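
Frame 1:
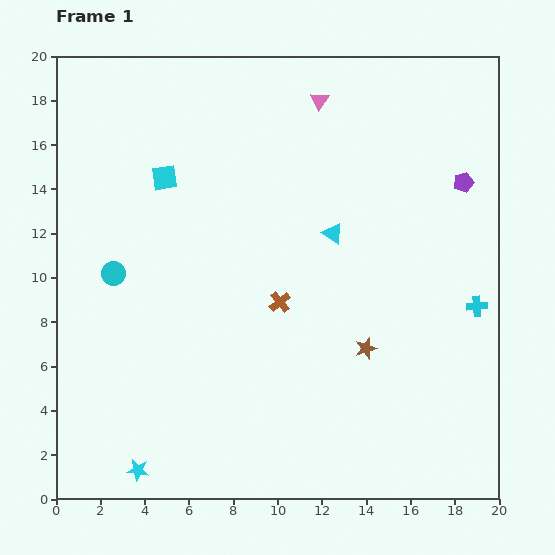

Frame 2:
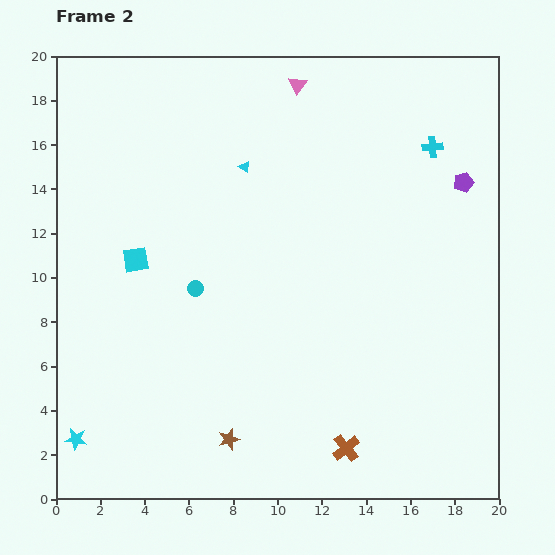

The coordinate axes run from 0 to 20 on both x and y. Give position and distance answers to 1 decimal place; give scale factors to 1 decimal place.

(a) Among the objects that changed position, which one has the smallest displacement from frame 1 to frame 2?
the pink triangle

(moved 1.2)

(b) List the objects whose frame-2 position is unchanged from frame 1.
the purple pentagon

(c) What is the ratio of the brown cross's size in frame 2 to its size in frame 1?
1.3×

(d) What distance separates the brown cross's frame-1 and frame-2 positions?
7.2

The brown cross moved from (10.1, 8.9) to (13.1, 2.3), a distance of √(3.0² + 6.6²) ≈ 7.2.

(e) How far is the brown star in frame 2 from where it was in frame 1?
7.4

The brown star moved from (14.0, 6.8) to (7.8, 2.7), a distance of √(6.2² + 4.1²) ≈ 7.4.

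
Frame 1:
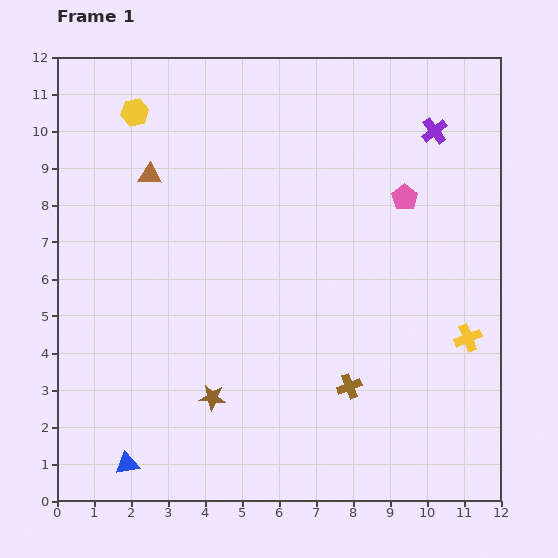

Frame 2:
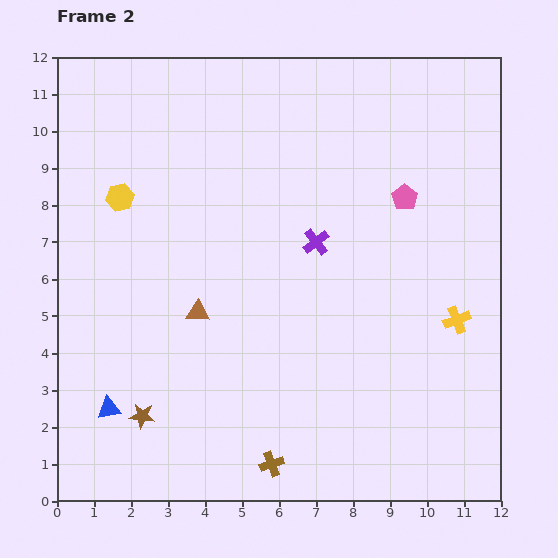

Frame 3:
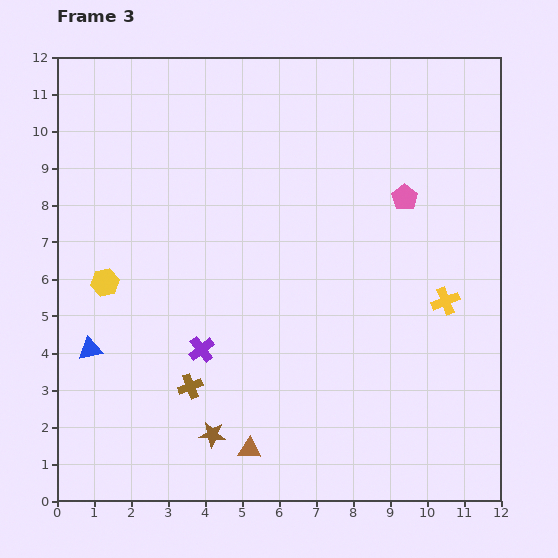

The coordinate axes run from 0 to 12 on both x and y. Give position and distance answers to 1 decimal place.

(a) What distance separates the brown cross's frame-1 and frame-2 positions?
3.0

The brown cross moved from (7.9, 3.1) to (5.8, 1.0), a distance of √(2.1² + 2.1²) ≈ 3.0.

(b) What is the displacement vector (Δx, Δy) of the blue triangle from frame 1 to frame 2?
(-0.5, 1.5)

The blue triangle was at (1.9, 1.0) in frame 1 and (1.4, 2.5) in frame 2.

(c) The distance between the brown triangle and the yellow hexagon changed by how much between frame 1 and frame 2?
+2.0

Distance in frame 1: 1.7. Distance in frame 2: 3.7.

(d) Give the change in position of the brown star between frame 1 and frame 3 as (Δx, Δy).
(0.0, -1.0)

The brown star was at (4.2, 2.8) in frame 1 and (4.2, 1.8) in frame 3.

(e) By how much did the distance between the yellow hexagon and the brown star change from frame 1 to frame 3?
-3.0

Distance in frame 1: 8.0. Distance in frame 3: 5.0.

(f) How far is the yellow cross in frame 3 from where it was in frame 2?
0.6

The yellow cross moved from (10.8, 4.9) to (10.5, 5.4), a distance of √(0.3² + 0.5²) ≈ 0.6.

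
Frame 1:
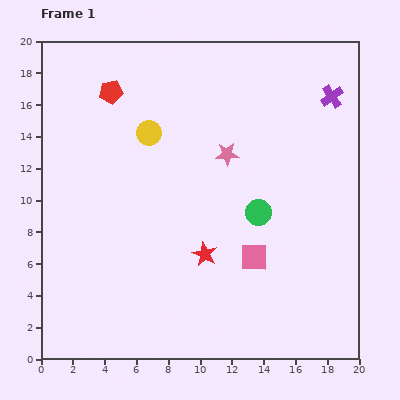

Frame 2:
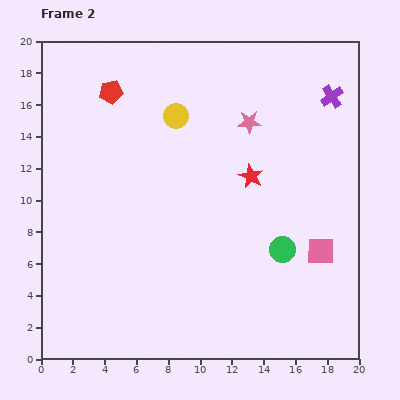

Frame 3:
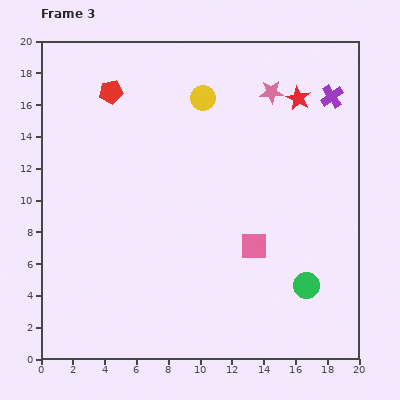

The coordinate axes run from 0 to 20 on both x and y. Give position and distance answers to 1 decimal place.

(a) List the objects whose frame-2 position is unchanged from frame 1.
the purple cross, the red pentagon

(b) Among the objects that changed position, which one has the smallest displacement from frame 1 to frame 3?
the pink square

(moved 0.7)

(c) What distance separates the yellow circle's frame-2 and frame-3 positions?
2.0

The yellow circle moved from (8.5, 15.3) to (10.2, 16.4), a distance of √(1.7² + 1.1²) ≈ 2.0.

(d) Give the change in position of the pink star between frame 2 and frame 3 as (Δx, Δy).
(1.4, 1.9)

The pink star was at (13.1, 14.9) in frame 2 and (14.5, 16.8) in frame 3.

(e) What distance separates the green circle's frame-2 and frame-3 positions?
2.7

The green circle moved from (15.2, 6.9) to (16.7, 4.6), a distance of √(1.5² + 2.3²) ≈ 2.7.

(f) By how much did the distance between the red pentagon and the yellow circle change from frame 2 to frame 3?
+1.4

Distance in frame 2: 4.4. Distance in frame 3: 5.8.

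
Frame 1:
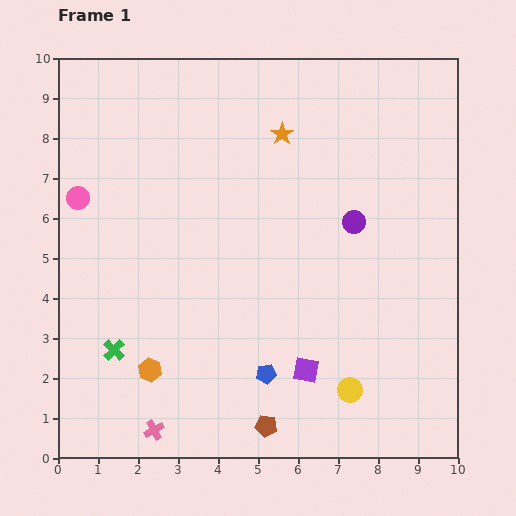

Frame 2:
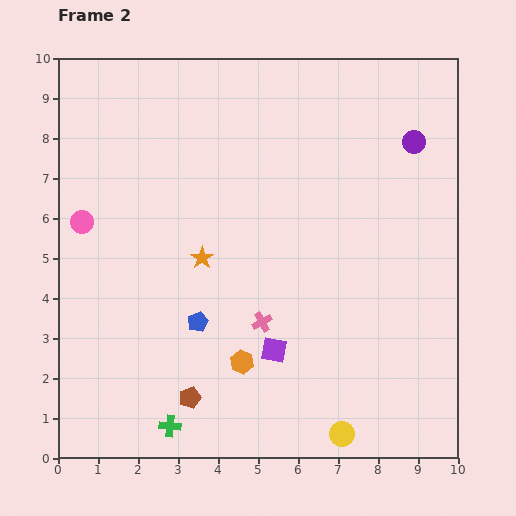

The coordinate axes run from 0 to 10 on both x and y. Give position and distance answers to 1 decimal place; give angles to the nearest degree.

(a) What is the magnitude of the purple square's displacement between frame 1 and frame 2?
0.9

The purple square moved from (6.2, 2.2) to (5.4, 2.7), a distance of √(0.8² + 0.5²) ≈ 0.9.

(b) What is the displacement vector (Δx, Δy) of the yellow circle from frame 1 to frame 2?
(-0.2, -1.1)

The yellow circle was at (7.3, 1.7) in frame 1 and (7.1, 0.6) in frame 2.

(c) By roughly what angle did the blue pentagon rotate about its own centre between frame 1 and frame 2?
16° counter-clockwise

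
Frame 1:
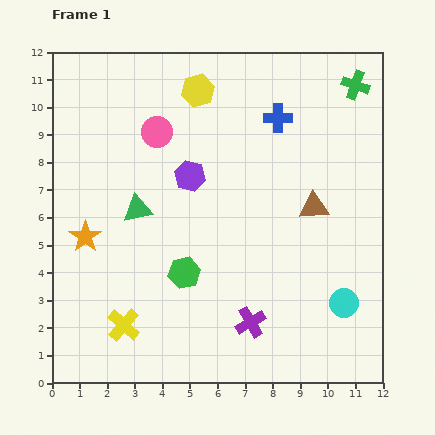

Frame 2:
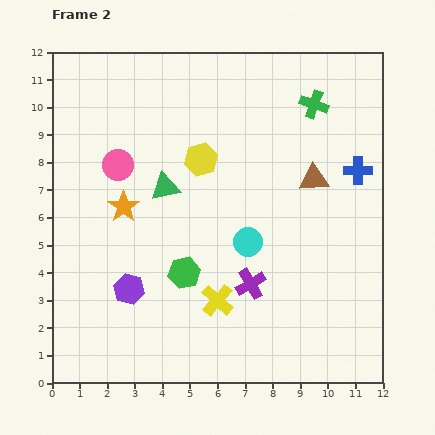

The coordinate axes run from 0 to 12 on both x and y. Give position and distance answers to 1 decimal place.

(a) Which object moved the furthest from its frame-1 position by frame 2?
the purple hexagon

(moved 4.7; next 4.1)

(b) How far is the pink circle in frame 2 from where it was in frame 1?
1.8

The pink circle moved from (3.8, 9.1) to (2.4, 7.9), a distance of √(1.4² + 1.2²) ≈ 1.8.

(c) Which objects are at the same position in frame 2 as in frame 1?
the green hexagon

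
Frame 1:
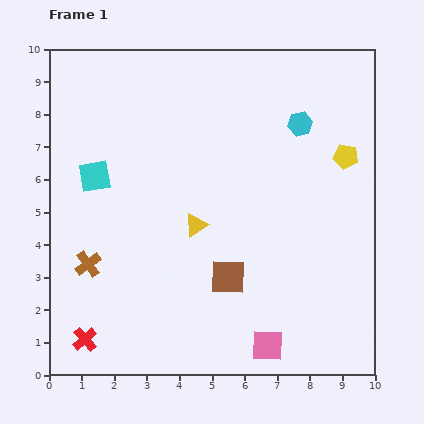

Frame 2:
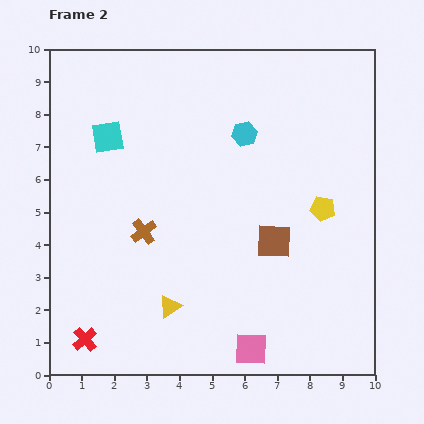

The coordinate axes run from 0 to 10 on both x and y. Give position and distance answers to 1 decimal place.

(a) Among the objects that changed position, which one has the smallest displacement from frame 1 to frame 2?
the pink square

(moved 0.5)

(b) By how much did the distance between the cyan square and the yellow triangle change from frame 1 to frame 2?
+2.1

Distance in frame 1: 3.4. Distance in frame 2: 5.5.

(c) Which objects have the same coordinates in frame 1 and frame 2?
the red cross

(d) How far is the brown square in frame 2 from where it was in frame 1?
1.8

The brown square moved from (5.5, 3.0) to (6.9, 4.1), a distance of √(1.4² + 1.1²) ≈ 1.8.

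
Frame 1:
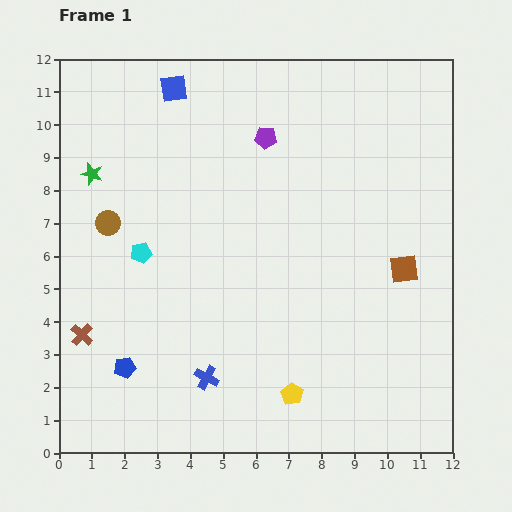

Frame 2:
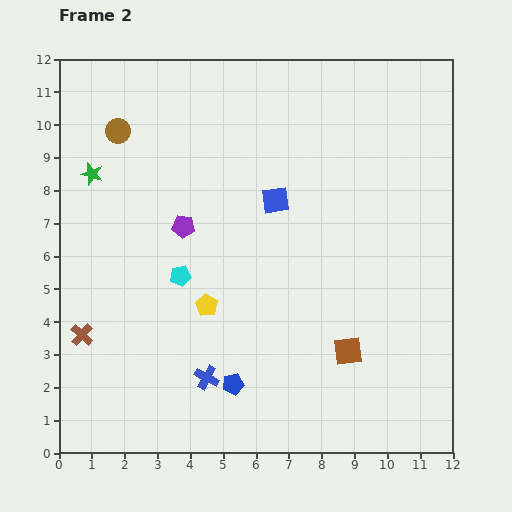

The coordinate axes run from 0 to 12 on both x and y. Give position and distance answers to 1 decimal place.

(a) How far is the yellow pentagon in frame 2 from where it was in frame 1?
3.7

The yellow pentagon moved from (7.1, 1.8) to (4.5, 4.5), a distance of √(2.6² + 2.7²) ≈ 3.7.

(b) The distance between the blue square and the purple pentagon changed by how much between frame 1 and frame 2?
-0.3

Distance in frame 1: 3.2. Distance in frame 2: 2.9.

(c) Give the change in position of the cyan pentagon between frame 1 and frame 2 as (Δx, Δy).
(1.2, -0.7)

The cyan pentagon was at (2.5, 6.1) in frame 1 and (3.7, 5.4) in frame 2.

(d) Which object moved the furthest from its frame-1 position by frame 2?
the blue square

(moved 4.6; next 3.7)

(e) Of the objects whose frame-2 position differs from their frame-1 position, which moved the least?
the cyan pentagon

(moved 1.4)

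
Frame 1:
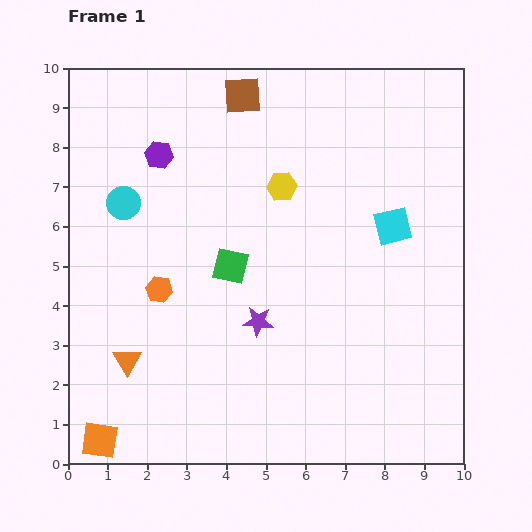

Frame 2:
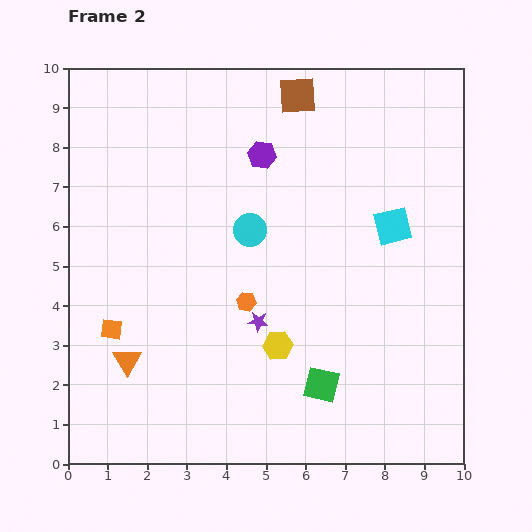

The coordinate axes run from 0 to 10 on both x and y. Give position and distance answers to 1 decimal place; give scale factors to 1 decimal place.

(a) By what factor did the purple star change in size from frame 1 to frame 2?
0.7×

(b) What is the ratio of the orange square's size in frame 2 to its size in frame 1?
0.6×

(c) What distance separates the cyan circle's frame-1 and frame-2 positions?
3.3

The cyan circle moved from (1.4, 6.6) to (4.6, 5.9), a distance of √(3.2² + 0.7²) ≈ 3.3.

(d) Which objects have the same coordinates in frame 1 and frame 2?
the purple star, the orange triangle, the cyan square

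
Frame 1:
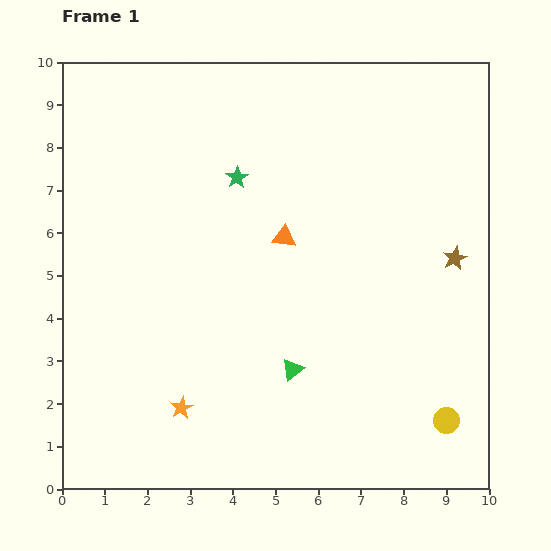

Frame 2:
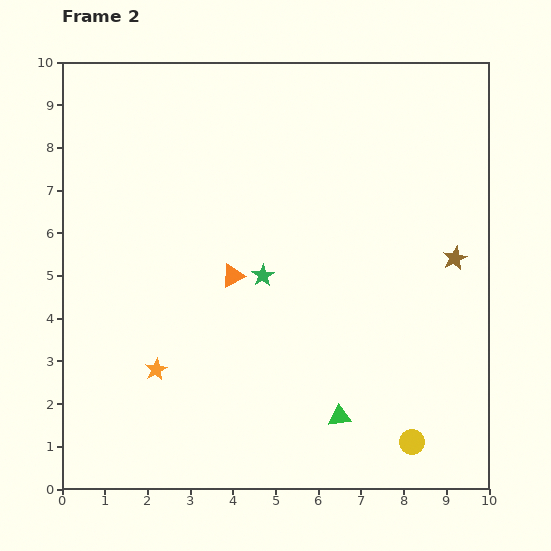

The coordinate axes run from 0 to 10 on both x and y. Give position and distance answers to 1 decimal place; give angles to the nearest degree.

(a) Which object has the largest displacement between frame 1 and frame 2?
the green star

(moved 2.4; next 1.6)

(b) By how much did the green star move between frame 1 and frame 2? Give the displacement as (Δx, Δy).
(0.6, -2.3)

The green star was at (4.1, 7.3) in frame 1 and (4.7, 5.0) in frame 2.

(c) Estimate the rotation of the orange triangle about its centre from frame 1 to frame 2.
35° counter-clockwise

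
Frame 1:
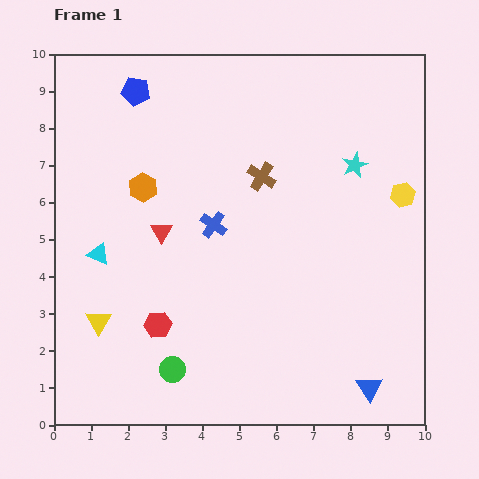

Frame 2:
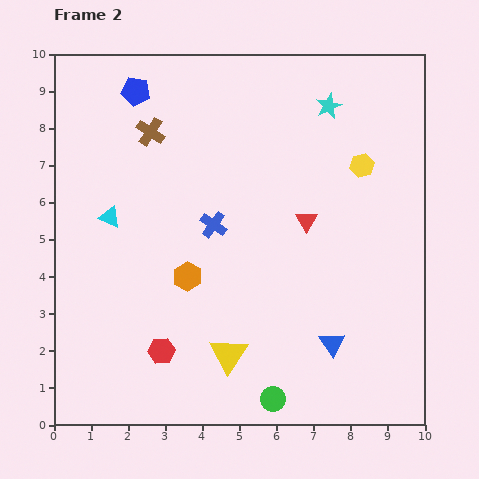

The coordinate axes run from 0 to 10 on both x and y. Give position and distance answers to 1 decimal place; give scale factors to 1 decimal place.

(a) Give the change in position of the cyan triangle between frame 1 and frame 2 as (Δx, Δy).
(0.3, 1.0)

The cyan triangle was at (1.2, 4.6) in frame 1 and (1.5, 5.6) in frame 2.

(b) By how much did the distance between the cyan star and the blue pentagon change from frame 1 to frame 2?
-1.0

Distance in frame 1: 6.2. Distance in frame 2: 5.2.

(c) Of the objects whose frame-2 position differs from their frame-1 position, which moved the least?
the red hexagon

(moved 0.7)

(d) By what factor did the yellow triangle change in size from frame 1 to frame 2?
1.5×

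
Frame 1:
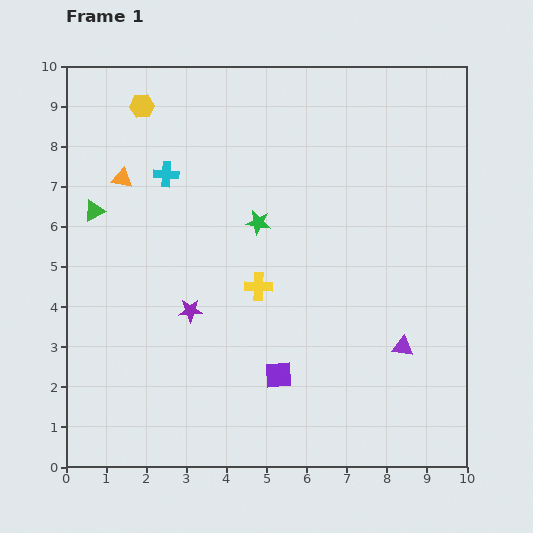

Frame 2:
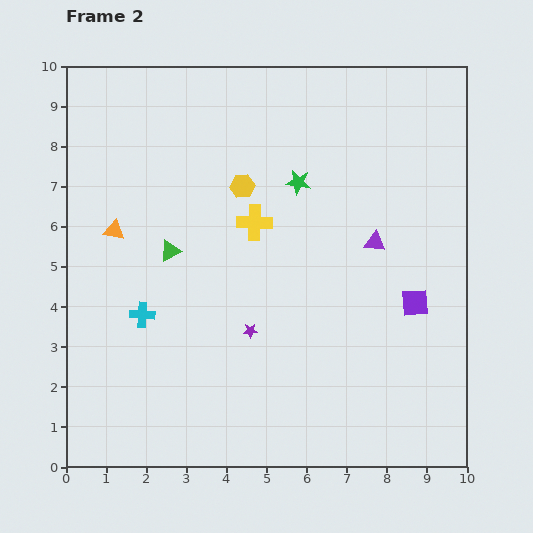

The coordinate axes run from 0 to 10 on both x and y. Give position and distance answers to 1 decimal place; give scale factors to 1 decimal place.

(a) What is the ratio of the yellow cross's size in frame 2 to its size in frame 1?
1.3×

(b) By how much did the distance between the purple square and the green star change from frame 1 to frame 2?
+0.4

Distance in frame 1: 3.8. Distance in frame 2: 4.2.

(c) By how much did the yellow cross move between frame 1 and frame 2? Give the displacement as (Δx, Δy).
(-0.1, 1.6)

The yellow cross was at (4.8, 4.5) in frame 1 and (4.7, 6.1) in frame 2.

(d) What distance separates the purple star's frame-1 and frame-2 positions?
1.6

The purple star moved from (3.1, 3.9) to (4.6, 3.4), a distance of √(1.5² + 0.5²) ≈ 1.6.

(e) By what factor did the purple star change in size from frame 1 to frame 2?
0.6×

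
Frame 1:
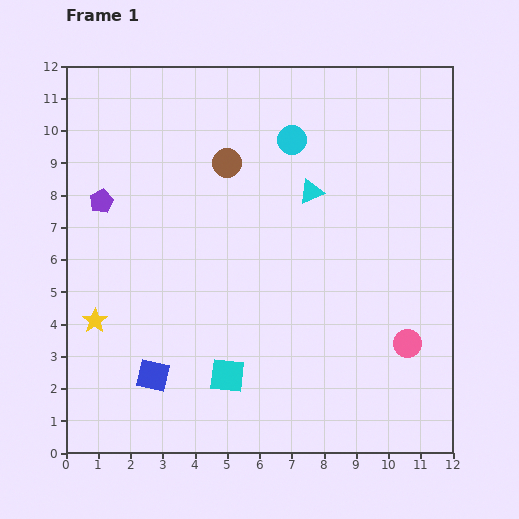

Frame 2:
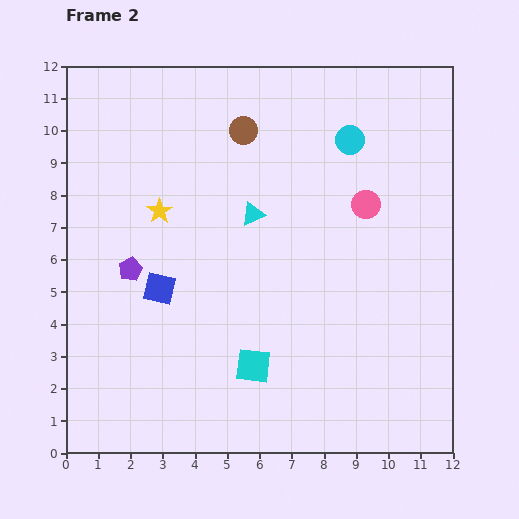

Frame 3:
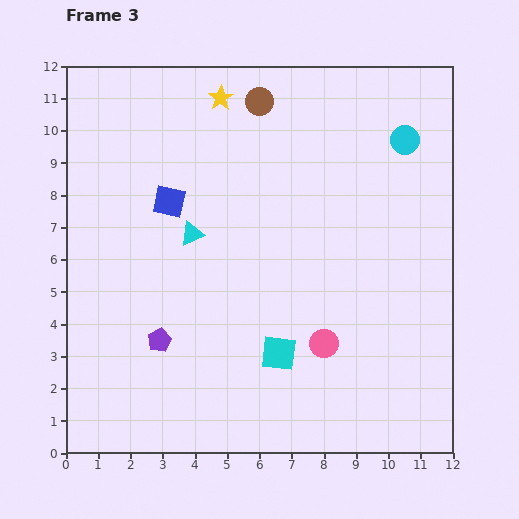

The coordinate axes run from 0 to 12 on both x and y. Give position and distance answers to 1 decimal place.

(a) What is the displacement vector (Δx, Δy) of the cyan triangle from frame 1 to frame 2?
(-1.8, -0.7)

The cyan triangle was at (7.6, 8.1) in frame 1 and (5.8, 7.4) in frame 2.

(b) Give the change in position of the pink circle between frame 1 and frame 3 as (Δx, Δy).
(-2.6, 0.0)

The pink circle was at (10.6, 3.4) in frame 1 and (8.0, 3.4) in frame 3.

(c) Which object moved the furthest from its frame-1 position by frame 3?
the yellow star

(moved 7.9; next 5.4)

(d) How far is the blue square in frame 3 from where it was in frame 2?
2.7

The blue square moved from (2.9, 5.1) to (3.2, 7.8), a distance of √(0.3² + 2.7²) ≈ 2.7.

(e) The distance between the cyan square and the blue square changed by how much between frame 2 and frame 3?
+2.0

Distance in frame 2: 3.8. Distance in frame 3: 5.8.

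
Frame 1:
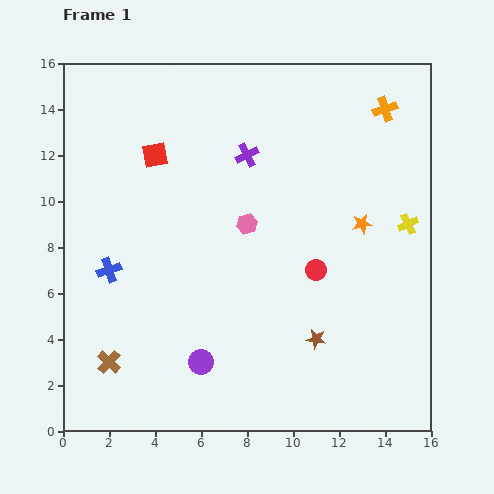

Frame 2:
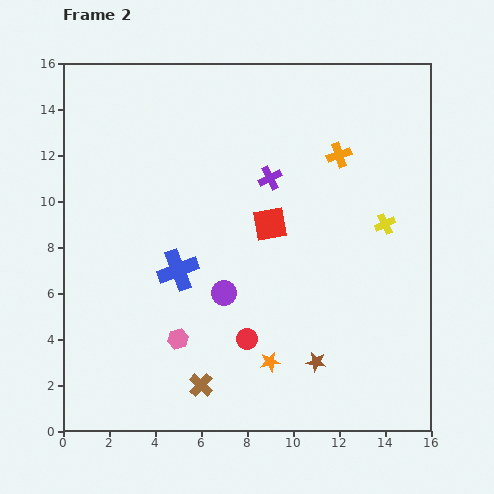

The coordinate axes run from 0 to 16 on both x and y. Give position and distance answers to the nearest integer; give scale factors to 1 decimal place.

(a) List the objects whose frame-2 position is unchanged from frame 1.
none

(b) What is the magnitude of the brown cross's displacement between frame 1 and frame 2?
4

The brown cross moved from (2, 3) to (6, 2), a distance of √(4² + 1²) ≈ 4.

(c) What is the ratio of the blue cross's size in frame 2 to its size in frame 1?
1.7×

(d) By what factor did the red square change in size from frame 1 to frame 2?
1.3×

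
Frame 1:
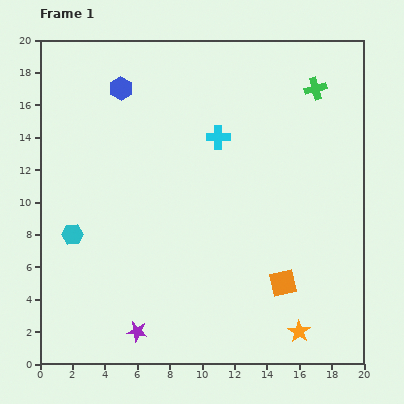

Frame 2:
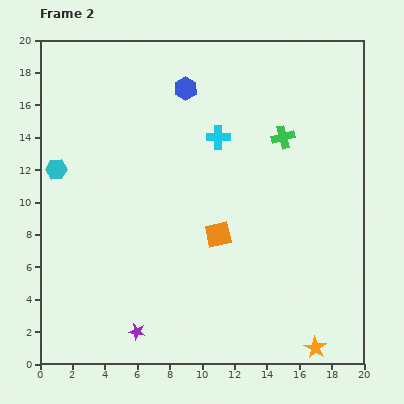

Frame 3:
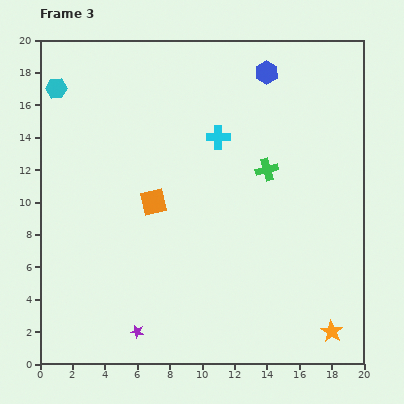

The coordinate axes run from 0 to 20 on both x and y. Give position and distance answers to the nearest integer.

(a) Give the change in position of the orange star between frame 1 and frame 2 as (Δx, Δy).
(1, -1)

The orange star was at (16, 2) in frame 1 and (17, 1) in frame 2.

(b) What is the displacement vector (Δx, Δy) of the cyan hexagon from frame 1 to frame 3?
(-1, 9)

The cyan hexagon was at (2, 8) in frame 1 and (1, 17) in frame 3.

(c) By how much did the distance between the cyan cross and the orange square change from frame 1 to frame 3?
-4

Distance in frame 1: 10. Distance in frame 3: 6.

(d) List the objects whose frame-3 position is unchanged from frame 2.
the purple star, the cyan cross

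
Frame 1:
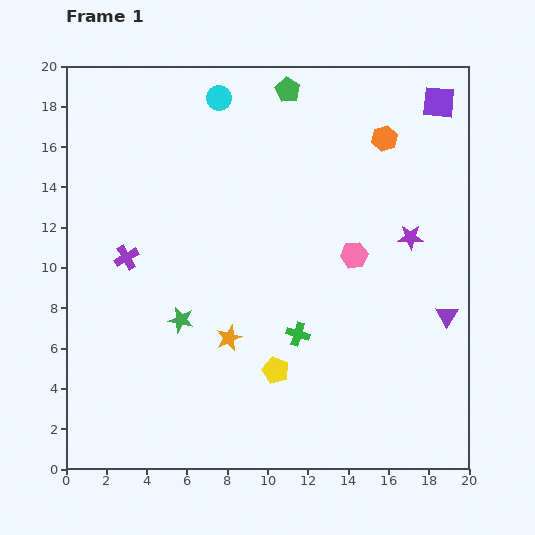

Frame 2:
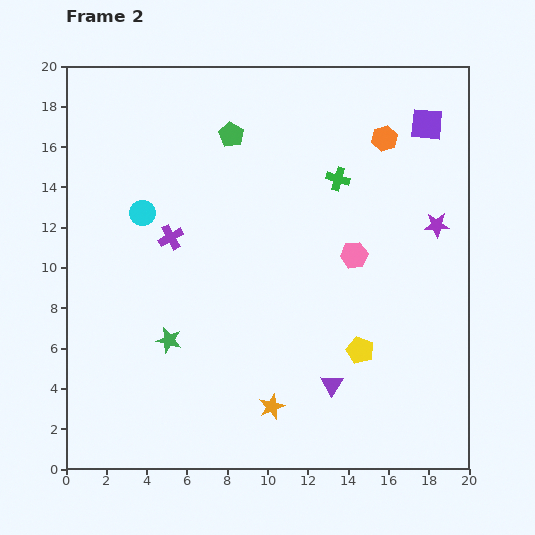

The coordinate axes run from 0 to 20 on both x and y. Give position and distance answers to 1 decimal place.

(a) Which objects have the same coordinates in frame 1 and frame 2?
the orange hexagon, the pink hexagon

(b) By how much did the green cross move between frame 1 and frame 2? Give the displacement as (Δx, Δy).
(2.0, 7.7)

The green cross was at (11.5, 6.7) in frame 1 and (13.5, 14.4) in frame 2.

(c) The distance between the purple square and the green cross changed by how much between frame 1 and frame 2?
-8.3

Distance in frame 1: 13.5. Distance in frame 2: 5.2.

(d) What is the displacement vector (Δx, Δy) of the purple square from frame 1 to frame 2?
(-0.6, -1.1)

The purple square was at (18.5, 18.2) in frame 1 and (17.9, 17.1) in frame 2.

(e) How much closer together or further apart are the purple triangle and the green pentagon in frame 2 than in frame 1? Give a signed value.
-0.3

Distance in frame 1: 13.7. Distance in frame 2: 13.4.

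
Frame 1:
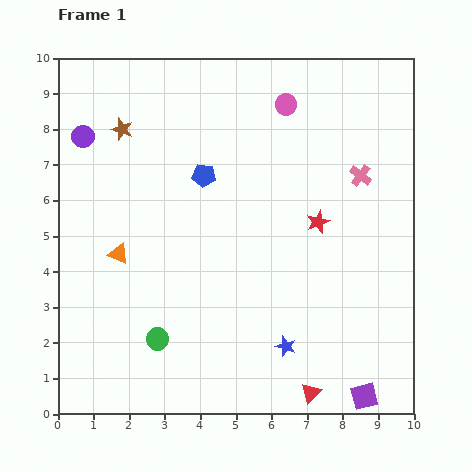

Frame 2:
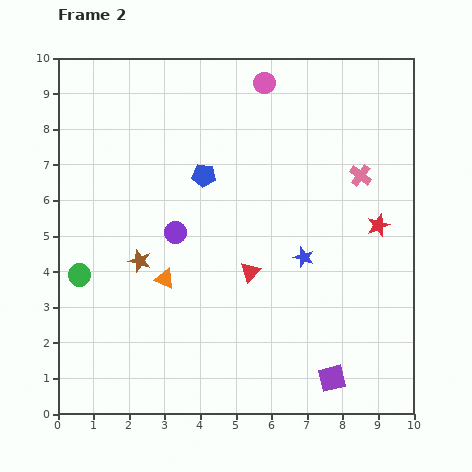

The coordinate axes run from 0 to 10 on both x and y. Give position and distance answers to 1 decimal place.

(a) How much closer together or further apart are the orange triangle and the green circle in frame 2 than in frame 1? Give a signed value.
-0.2

Distance in frame 1: 2.6. Distance in frame 2: 2.4.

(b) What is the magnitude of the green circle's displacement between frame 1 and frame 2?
2.8

The green circle moved from (2.8, 2.1) to (0.6, 3.9), a distance of √(2.2² + 1.8²) ≈ 2.8.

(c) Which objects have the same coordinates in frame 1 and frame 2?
the blue pentagon, the pink cross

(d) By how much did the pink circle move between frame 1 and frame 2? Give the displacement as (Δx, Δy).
(-0.6, 0.6)

The pink circle was at (6.4, 8.7) in frame 1 and (5.8, 9.3) in frame 2.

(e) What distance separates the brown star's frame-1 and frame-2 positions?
3.7

The brown star moved from (1.8, 8.0) to (2.3, 4.3), a distance of √(0.5² + 3.7²) ≈ 3.7.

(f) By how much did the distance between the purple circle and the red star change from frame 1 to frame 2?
-1.3

Distance in frame 1: 7.0. Distance in frame 2: 5.7.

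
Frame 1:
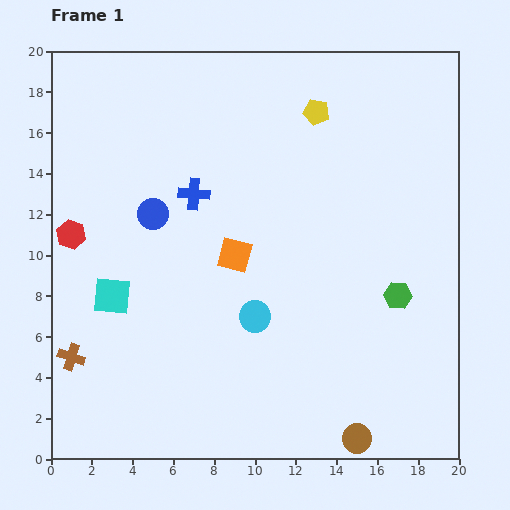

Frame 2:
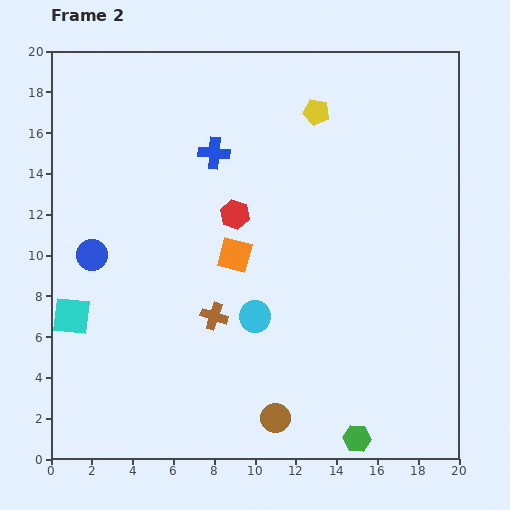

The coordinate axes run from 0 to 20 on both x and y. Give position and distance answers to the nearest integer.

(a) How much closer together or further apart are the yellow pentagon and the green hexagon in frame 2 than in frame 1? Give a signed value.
+6

Distance in frame 1: 10. Distance in frame 2: 16.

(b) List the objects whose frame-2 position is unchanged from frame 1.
the cyan circle, the yellow pentagon, the orange square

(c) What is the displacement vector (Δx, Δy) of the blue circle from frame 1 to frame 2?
(-3, -2)

The blue circle was at (5, 12) in frame 1 and (2, 10) in frame 2.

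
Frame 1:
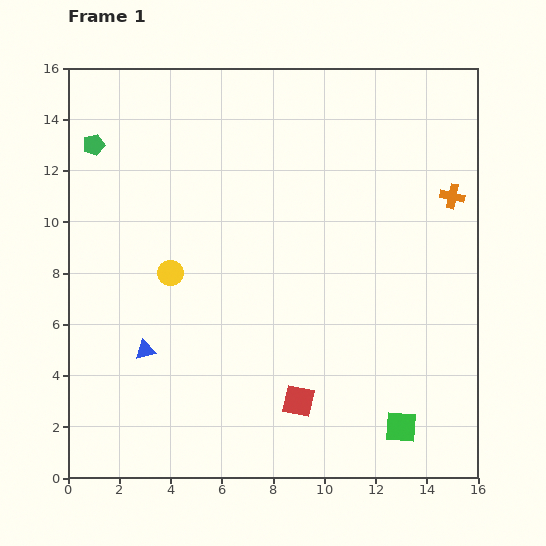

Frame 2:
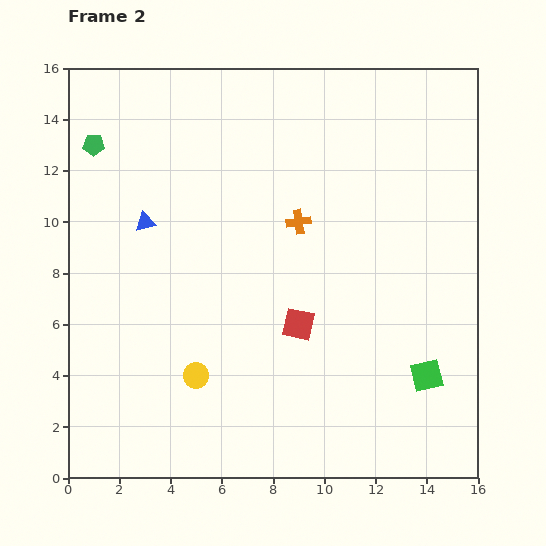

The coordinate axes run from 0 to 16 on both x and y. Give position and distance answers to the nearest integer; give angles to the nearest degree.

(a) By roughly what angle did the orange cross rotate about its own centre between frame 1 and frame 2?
21° counter-clockwise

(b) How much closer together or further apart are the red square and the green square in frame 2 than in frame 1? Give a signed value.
+1

Distance in frame 1: 4. Distance in frame 2: 5.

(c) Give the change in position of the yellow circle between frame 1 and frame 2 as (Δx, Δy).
(1, -4)

The yellow circle was at (4, 8) in frame 1 and (5, 4) in frame 2.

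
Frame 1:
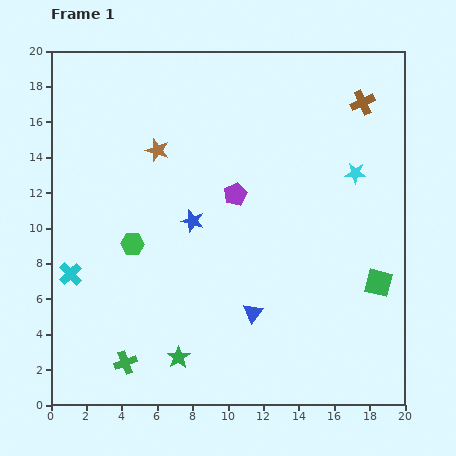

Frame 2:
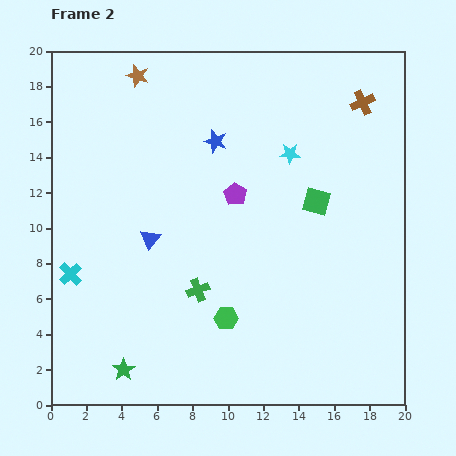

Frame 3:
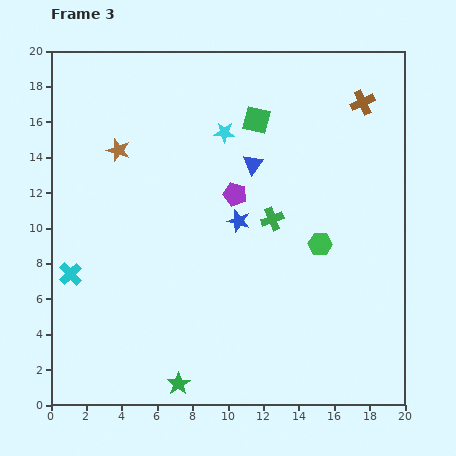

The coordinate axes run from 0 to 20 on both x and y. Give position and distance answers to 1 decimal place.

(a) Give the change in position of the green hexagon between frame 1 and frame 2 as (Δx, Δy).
(5.3, -4.2)

The green hexagon was at (4.6, 9.1) in frame 1 and (9.9, 4.9) in frame 2.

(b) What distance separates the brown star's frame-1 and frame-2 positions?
4.3

The brown star moved from (6.0, 14.4) to (4.9, 18.6), a distance of √(1.1² + 4.2²) ≈ 4.3.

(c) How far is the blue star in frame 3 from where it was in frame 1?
2.6

The blue star moved from (8.0, 10.4) to (10.6, 10.4), a distance of √(2.6² + 0.0²) ≈ 2.6.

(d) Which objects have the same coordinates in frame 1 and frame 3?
the brown cross, the cyan cross, the purple pentagon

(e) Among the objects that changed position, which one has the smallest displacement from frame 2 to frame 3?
the green star

(moved 3.2)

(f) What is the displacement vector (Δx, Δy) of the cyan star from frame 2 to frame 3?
(-3.7, 1.2)

The cyan star was at (13.5, 14.2) in frame 2 and (9.8, 15.4) in frame 3.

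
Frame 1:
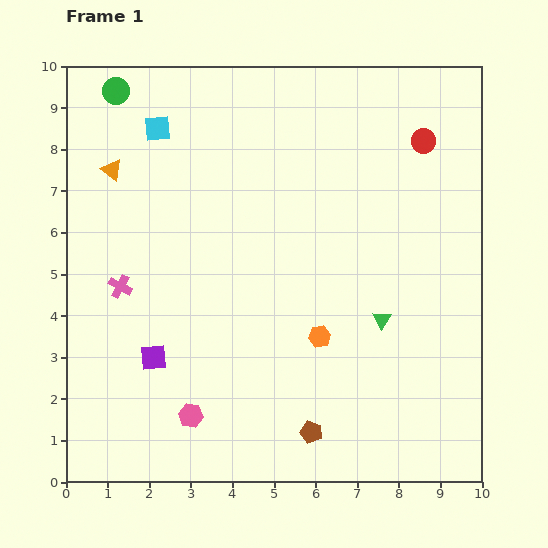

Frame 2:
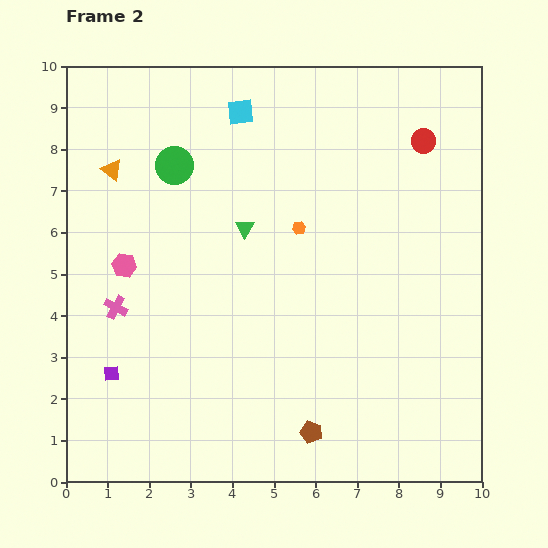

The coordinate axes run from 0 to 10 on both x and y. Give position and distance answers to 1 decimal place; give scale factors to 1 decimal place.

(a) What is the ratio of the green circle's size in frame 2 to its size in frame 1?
1.4×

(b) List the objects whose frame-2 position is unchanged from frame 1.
the red circle, the brown pentagon, the orange triangle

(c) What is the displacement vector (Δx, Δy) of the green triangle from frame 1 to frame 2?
(-3.3, 2.2)

The green triangle was at (7.6, 3.9) in frame 1 and (4.3, 6.1) in frame 2.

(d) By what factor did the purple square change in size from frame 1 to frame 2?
0.6×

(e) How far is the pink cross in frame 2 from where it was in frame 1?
0.5

The pink cross moved from (1.3, 4.7) to (1.2, 4.2), a distance of √(0.1² + 0.5²) ≈ 0.5.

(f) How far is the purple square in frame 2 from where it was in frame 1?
1.1

The purple square moved from (2.1, 3.0) to (1.1, 2.6), a distance of √(1.0² + 0.4²) ≈ 1.1.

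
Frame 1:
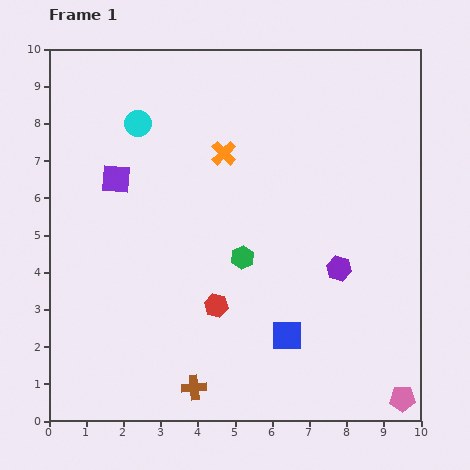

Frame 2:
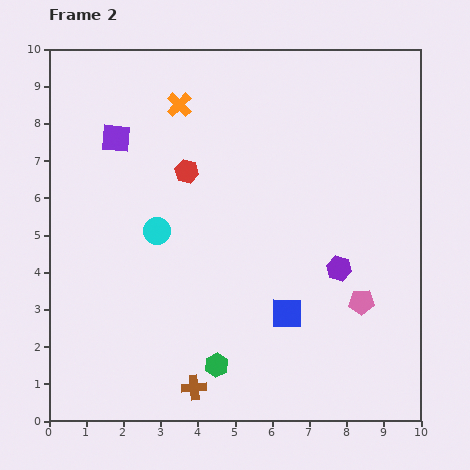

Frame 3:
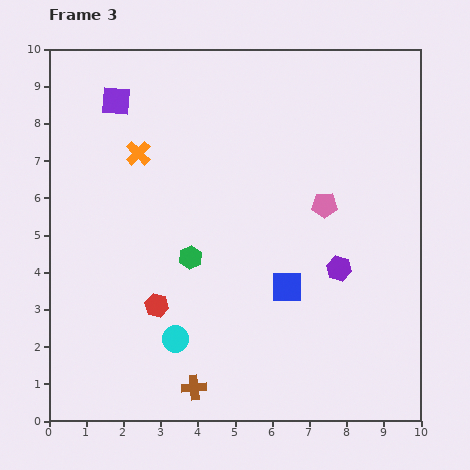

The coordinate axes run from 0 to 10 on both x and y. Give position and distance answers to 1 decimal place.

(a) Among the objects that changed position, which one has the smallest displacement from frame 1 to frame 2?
the blue square

(moved 0.6)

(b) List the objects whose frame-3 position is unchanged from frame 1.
the purple hexagon, the brown cross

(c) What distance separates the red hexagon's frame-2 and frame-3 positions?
3.7

The red hexagon moved from (3.7, 6.7) to (2.9, 3.1), a distance of √(0.8² + 3.6²) ≈ 3.7.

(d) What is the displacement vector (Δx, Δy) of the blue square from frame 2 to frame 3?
(0.0, 0.7)

The blue square was at (6.4, 2.9) in frame 2 and (6.4, 3.6) in frame 3.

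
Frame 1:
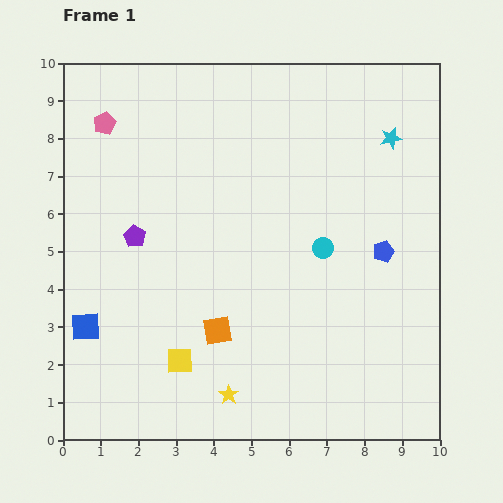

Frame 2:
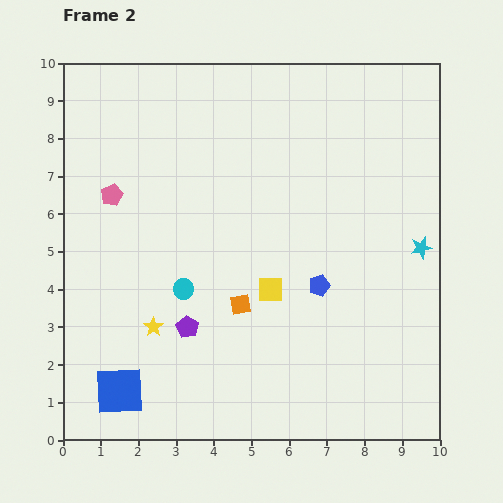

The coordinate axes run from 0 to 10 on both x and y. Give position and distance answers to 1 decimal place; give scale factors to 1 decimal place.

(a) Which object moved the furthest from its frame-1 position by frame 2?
the cyan circle

(moved 3.9; next 3.1)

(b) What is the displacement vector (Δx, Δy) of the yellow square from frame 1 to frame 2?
(2.4, 1.9)

The yellow square was at (3.1, 2.1) in frame 1 and (5.5, 4.0) in frame 2.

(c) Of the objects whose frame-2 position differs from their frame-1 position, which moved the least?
the orange square

(moved 0.9)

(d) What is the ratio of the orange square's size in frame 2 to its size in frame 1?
0.7×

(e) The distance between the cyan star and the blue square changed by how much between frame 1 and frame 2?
-0.6

Distance in frame 1: 9.5. Distance in frame 2: 8.9.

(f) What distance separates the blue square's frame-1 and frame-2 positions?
1.9

The blue square moved from (0.6, 3.0) to (1.5, 1.3), a distance of √(0.9² + 1.7²) ≈ 1.9.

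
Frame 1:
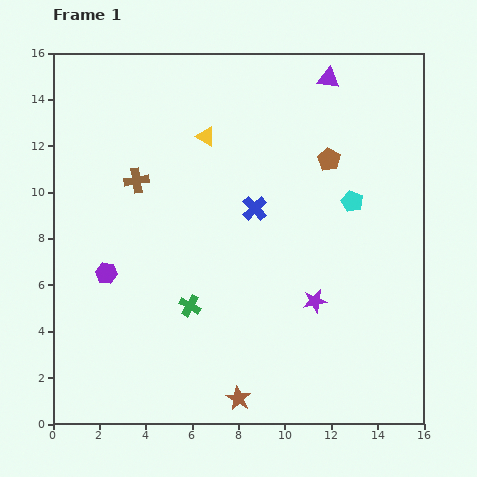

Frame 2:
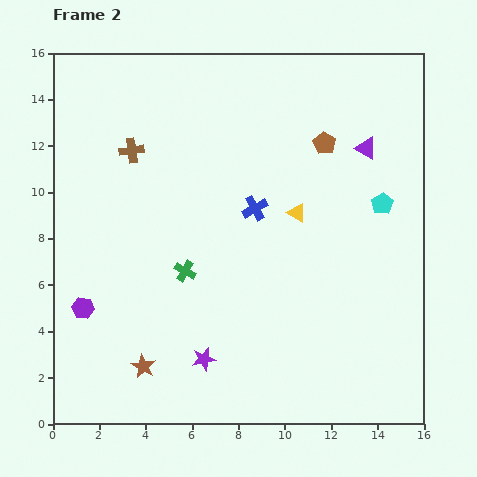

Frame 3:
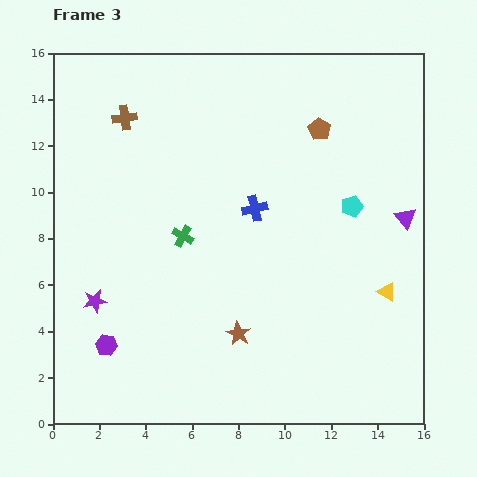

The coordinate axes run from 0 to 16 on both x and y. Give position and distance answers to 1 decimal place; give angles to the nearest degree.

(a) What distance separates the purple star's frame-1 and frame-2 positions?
5.4

The purple star moved from (11.3, 5.3) to (6.5, 2.8), a distance of √(4.8² + 2.5²) ≈ 5.4.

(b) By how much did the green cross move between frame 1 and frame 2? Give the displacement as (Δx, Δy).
(-0.2, 1.5)

The green cross was at (5.9, 5.1) in frame 1 and (5.7, 6.6) in frame 2.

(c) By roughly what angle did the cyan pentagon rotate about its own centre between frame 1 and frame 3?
30° clockwise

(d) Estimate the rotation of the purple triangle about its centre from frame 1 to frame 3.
42° clockwise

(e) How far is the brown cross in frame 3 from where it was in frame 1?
2.7

The brown cross moved from (3.6, 10.5) to (3.1, 13.2), a distance of √(0.5² + 2.7²) ≈ 2.7.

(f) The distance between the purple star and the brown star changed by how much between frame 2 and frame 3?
+3.8

Distance in frame 2: 2.6. Distance in frame 3: 6.4.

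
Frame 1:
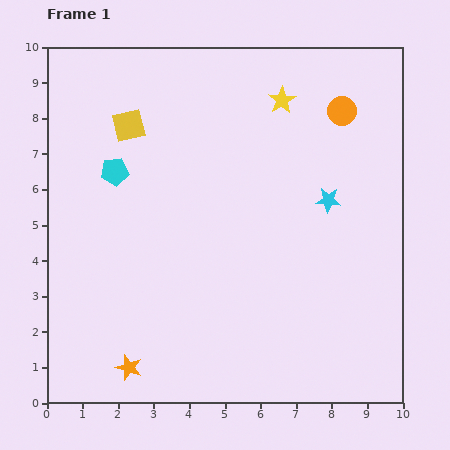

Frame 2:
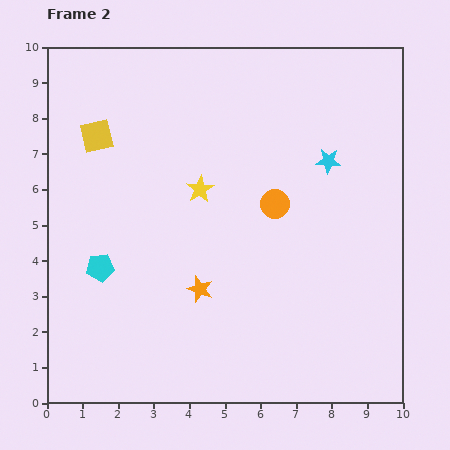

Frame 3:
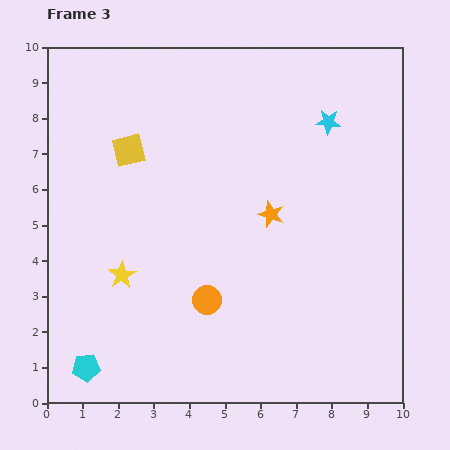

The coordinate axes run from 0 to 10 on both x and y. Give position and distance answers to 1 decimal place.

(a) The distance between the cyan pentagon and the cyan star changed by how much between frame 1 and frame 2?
+1.0

Distance in frame 1: 6.1. Distance in frame 2: 7.1.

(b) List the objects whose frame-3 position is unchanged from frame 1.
none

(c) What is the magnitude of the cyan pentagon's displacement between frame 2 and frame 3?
2.8

The cyan pentagon moved from (1.5, 3.8) to (1.1, 1.0), a distance of √(0.4² + 2.8²) ≈ 2.8.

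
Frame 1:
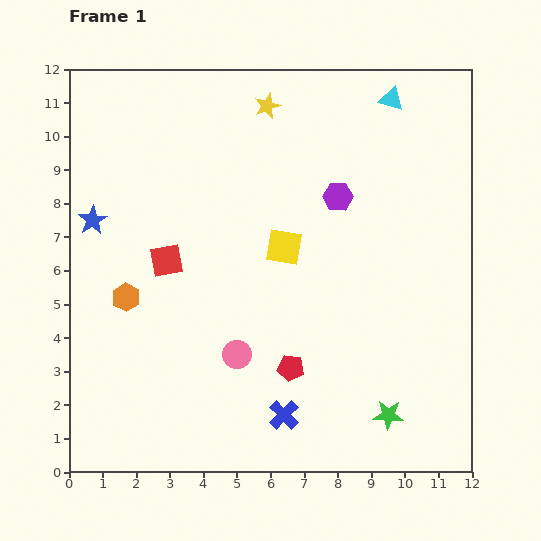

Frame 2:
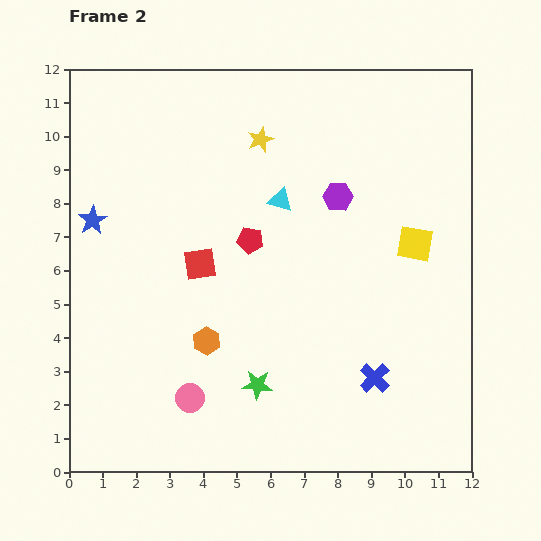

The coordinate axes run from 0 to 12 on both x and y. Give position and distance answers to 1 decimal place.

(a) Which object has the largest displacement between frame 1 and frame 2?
the cyan triangle

(moved 4.5; next 4.0)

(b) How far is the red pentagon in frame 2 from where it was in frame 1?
4.0

The red pentagon moved from (6.6, 3.1) to (5.4, 6.9), a distance of √(1.2² + 3.8²) ≈ 4.0.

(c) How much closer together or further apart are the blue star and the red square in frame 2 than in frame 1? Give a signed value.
+1.0

Distance in frame 1: 2.5. Distance in frame 2: 3.5.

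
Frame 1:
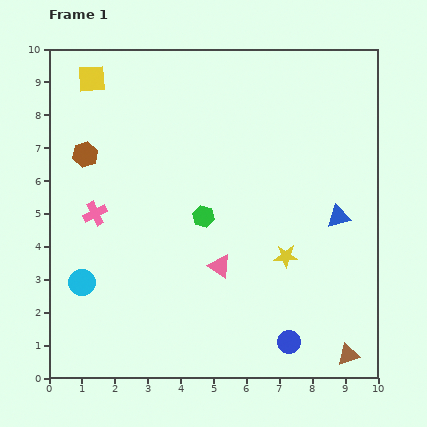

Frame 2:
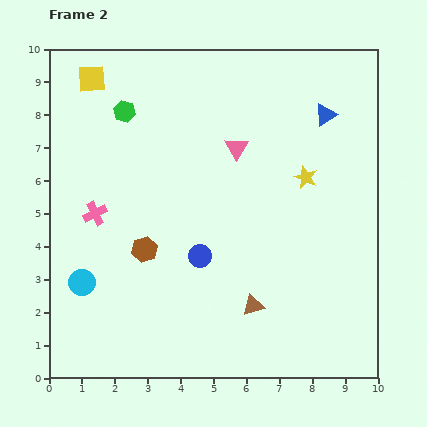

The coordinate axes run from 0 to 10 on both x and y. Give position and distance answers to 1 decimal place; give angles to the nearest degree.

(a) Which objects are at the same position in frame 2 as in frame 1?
the pink cross, the yellow square, the cyan circle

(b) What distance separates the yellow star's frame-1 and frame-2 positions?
2.5

The yellow star moved from (7.2, 3.7) to (7.8, 6.1), a distance of √(0.6² + 2.4²) ≈ 2.5.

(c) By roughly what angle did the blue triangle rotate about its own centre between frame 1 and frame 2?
18° counter-clockwise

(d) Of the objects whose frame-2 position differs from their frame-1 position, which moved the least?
the yellow star

(moved 2.5)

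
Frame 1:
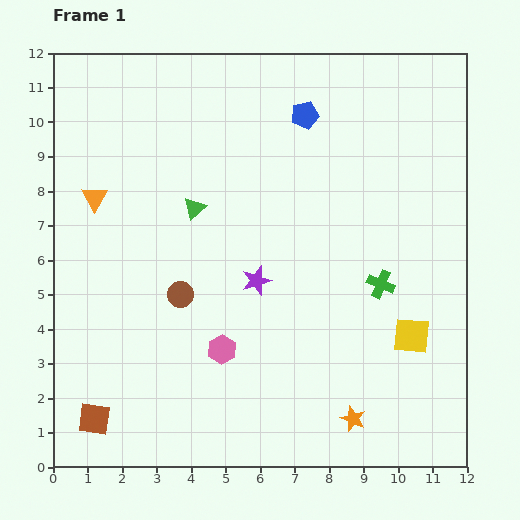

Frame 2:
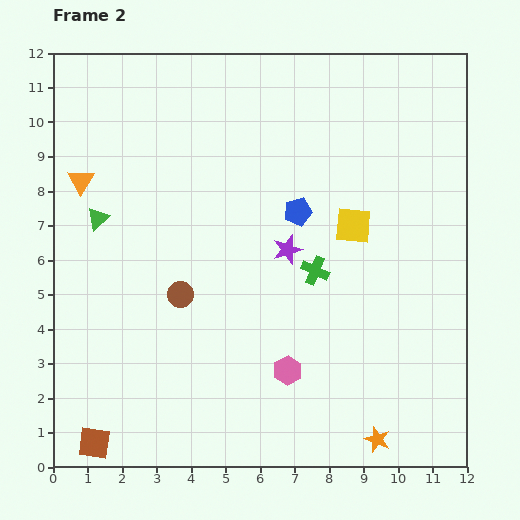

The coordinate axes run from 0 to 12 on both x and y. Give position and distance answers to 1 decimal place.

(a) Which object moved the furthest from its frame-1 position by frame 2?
the yellow square

(moved 3.6; next 2.8)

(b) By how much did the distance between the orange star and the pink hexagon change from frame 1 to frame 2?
-1.0

Distance in frame 1: 4.3. Distance in frame 2: 3.3.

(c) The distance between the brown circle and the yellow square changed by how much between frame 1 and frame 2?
-1.4

Distance in frame 1: 6.8. Distance in frame 2: 5.4.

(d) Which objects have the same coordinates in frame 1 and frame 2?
the brown circle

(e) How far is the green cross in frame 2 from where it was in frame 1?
1.9

The green cross moved from (9.5, 5.3) to (7.6, 5.7), a distance of √(1.9² + 0.4²) ≈ 1.9.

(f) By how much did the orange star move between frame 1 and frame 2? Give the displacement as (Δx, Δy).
(0.7, -0.6)

The orange star was at (8.7, 1.4) in frame 1 and (9.4, 0.8) in frame 2.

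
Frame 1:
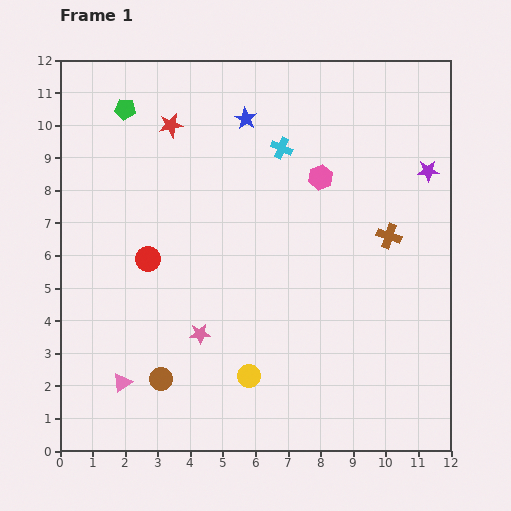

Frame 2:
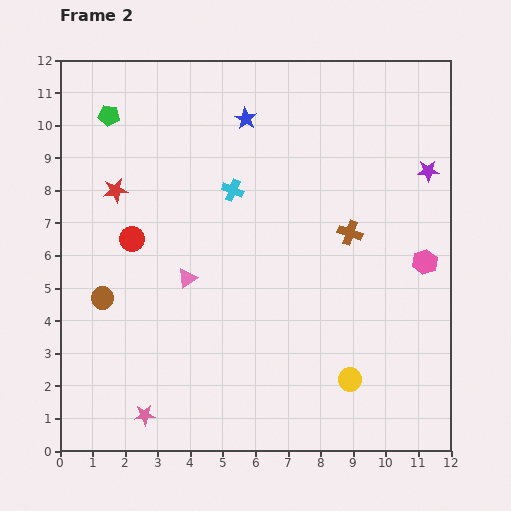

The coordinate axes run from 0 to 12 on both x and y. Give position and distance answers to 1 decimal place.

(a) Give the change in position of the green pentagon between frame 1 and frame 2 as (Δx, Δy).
(-0.5, -0.2)

The green pentagon was at (2.0, 10.5) in frame 1 and (1.5, 10.3) in frame 2.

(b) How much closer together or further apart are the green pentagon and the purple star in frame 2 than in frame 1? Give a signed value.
+0.4

Distance in frame 1: 9.5. Distance in frame 2: 9.9.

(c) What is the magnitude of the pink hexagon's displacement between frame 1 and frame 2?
4.1

The pink hexagon moved from (8.0, 8.4) to (11.2, 5.8), a distance of √(3.2² + 2.6²) ≈ 4.1.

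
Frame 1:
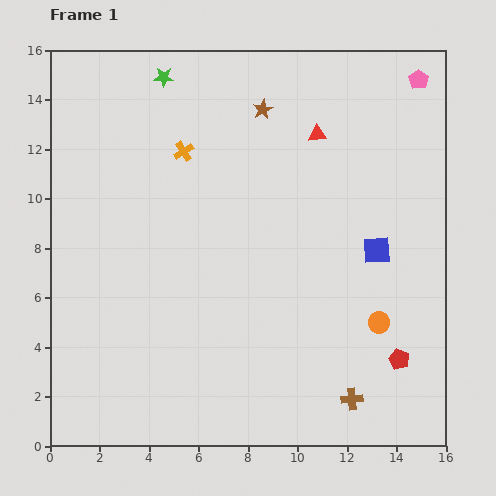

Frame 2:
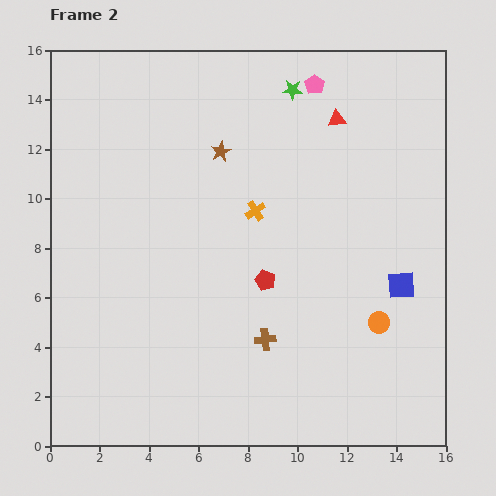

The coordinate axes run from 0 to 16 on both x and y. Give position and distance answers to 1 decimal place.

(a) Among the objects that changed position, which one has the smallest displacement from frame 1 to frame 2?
the red triangle

(moved 1.0)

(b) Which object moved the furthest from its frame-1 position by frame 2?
the red pentagon

(moved 6.3; next 5.2)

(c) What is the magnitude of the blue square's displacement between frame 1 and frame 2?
1.7

The blue square moved from (13.2, 7.9) to (14.2, 6.5), a distance of √(1.0² + 1.4²) ≈ 1.7.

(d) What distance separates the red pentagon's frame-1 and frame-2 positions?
6.3

The red pentagon moved from (14.1, 3.5) to (8.7, 6.7), a distance of √(5.4² + 3.2²) ≈ 6.3.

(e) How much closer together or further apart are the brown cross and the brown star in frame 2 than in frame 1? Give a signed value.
-4.4

Distance in frame 1: 12.2. Distance in frame 2: 7.8.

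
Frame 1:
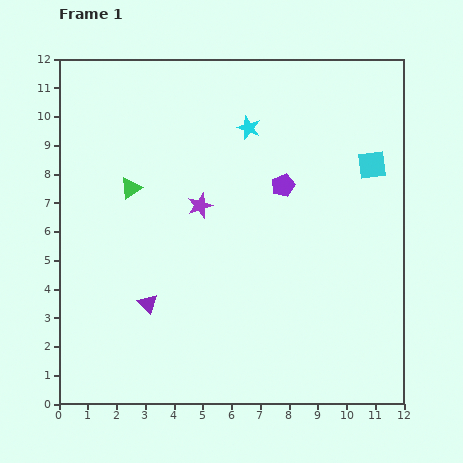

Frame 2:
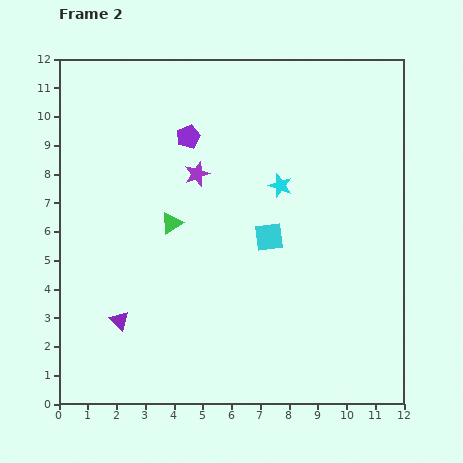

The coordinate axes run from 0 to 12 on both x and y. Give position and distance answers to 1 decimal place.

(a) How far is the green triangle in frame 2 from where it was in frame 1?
1.8

The green triangle moved from (2.5, 7.5) to (3.9, 6.3), a distance of √(1.4² + 1.2²) ≈ 1.8.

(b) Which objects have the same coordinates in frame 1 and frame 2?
none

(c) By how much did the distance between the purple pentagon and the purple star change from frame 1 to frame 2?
-1.7

Distance in frame 1: 3.0. Distance in frame 2: 1.3.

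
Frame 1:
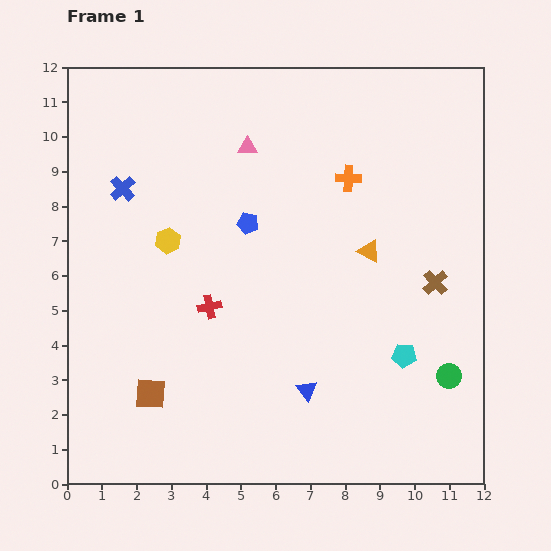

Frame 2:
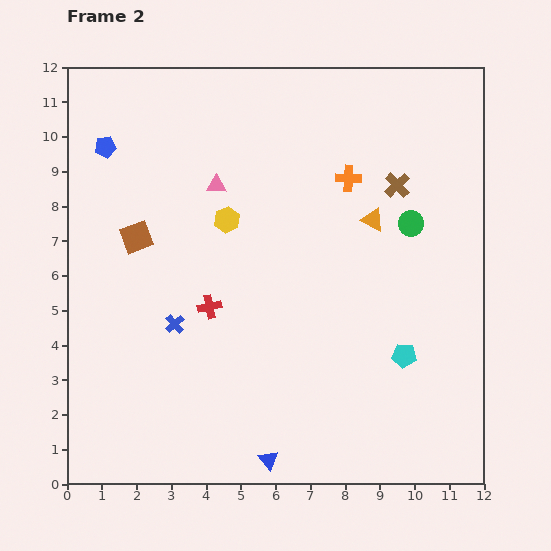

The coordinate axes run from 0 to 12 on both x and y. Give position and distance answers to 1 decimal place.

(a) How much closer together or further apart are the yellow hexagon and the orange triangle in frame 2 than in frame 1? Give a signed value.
-1.6

Distance in frame 1: 5.8. Distance in frame 2: 4.2.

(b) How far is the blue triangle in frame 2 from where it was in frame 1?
2.3

The blue triangle moved from (6.9, 2.7) to (5.8, 0.7), a distance of √(1.1² + 2.0²) ≈ 2.3.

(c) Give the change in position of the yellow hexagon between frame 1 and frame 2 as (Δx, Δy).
(1.7, 0.6)

The yellow hexagon was at (2.9, 7.0) in frame 1 and (4.6, 7.6) in frame 2.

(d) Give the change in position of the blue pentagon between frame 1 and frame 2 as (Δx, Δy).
(-4.1, 2.2)

The blue pentagon was at (5.2, 7.5) in frame 1 and (1.1, 9.7) in frame 2.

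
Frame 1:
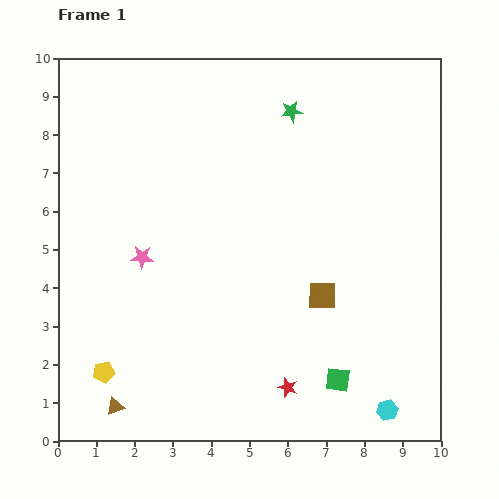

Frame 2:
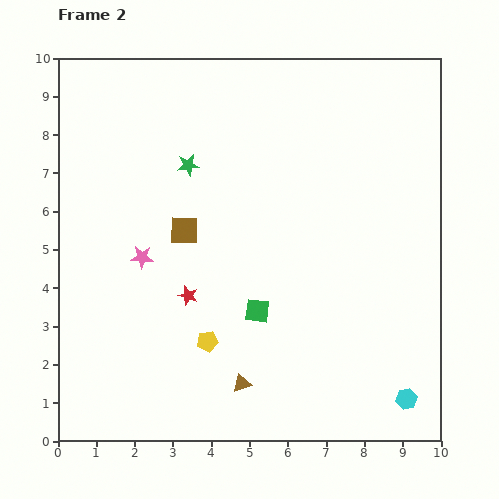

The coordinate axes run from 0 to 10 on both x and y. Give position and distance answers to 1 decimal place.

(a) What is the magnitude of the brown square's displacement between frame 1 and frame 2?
4.0

The brown square moved from (6.9, 3.8) to (3.3, 5.5), a distance of √(3.6² + 1.7²) ≈ 4.0.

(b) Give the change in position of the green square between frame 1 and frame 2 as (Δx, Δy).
(-2.1, 1.8)

The green square was at (7.3, 1.6) in frame 1 and (5.2, 3.4) in frame 2.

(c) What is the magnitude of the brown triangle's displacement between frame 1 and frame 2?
3.4

The brown triangle moved from (1.5, 0.9) to (4.8, 1.5), a distance of √(3.3² + 0.6²) ≈ 3.4.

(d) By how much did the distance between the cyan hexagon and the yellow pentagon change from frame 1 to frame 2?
-2.1

Distance in frame 1: 7.5. Distance in frame 2: 5.4.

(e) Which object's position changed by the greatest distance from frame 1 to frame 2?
the brown square

(moved 4.0; next 3.5)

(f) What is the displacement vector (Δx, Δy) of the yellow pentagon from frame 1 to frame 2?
(2.7, 0.8)

The yellow pentagon was at (1.2, 1.8) in frame 1 and (3.9, 2.6) in frame 2.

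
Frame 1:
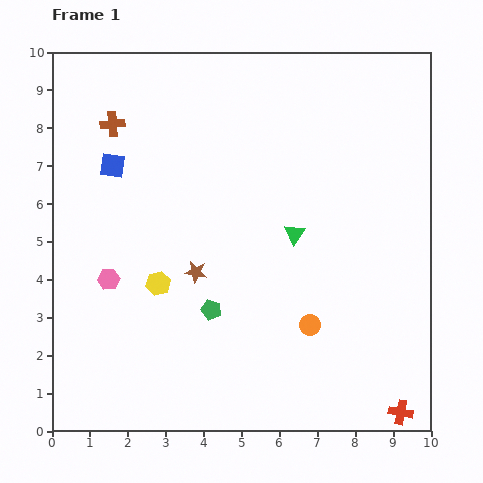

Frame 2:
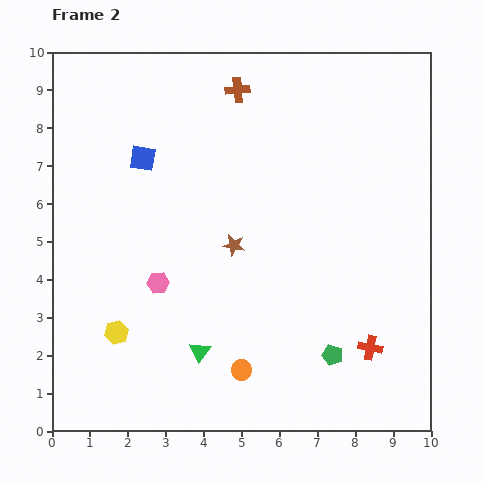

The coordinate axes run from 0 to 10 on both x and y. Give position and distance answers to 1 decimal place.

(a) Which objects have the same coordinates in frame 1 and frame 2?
none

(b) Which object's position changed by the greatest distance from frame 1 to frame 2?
the green triangle

(moved 4.0; next 3.4)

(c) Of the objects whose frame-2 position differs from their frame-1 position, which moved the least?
the blue square

(moved 0.8)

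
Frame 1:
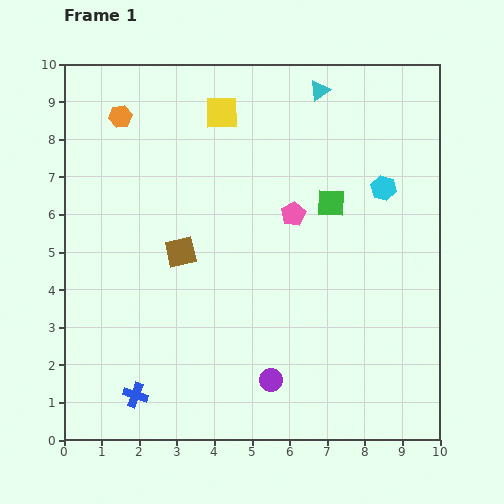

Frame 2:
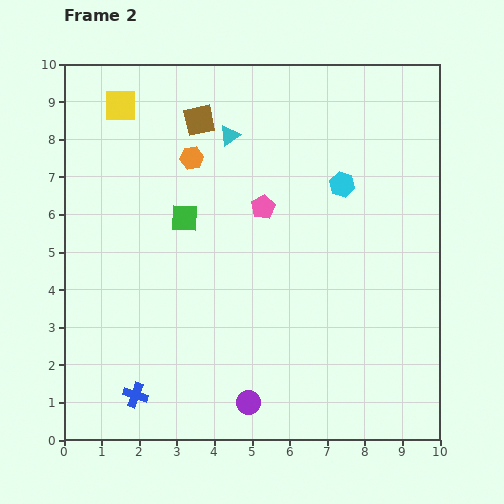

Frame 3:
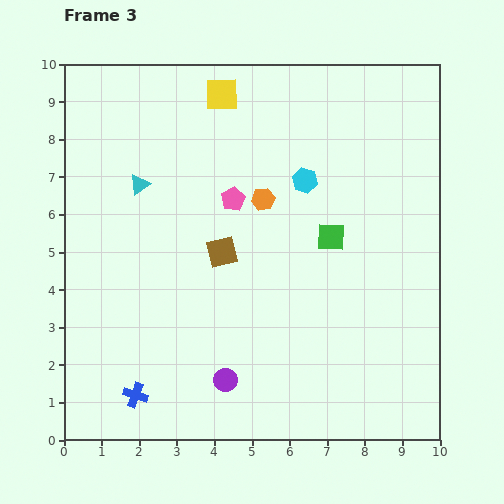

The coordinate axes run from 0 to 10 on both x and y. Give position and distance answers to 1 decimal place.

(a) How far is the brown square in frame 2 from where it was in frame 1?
3.5

The brown square moved from (3.1, 5.0) to (3.6, 8.5), a distance of √(0.5² + 3.5²) ≈ 3.5.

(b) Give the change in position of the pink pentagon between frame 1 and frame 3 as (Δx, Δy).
(-1.6, 0.4)

The pink pentagon was at (6.1, 6.0) in frame 1 and (4.5, 6.4) in frame 3.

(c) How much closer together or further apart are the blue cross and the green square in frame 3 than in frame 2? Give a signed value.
+1.8

Distance in frame 2: 4.9. Distance in frame 3: 6.7.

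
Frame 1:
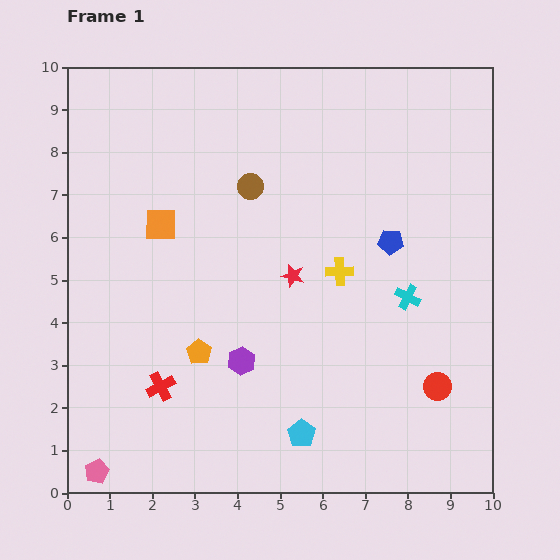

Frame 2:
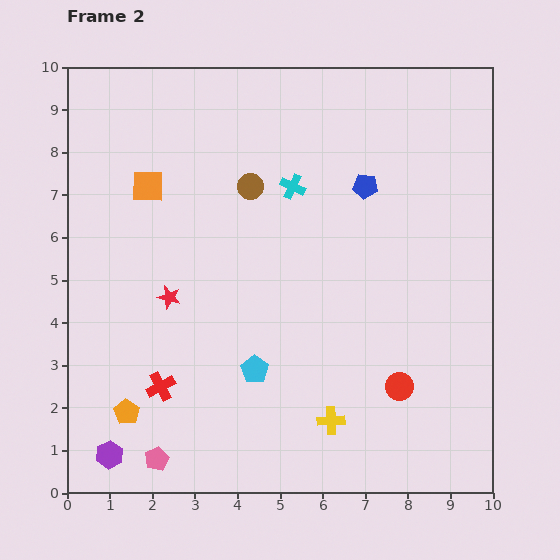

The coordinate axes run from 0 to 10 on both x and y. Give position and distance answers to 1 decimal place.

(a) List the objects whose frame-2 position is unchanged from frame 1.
the red cross, the brown circle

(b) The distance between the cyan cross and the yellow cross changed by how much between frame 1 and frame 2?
+3.9

Distance in frame 1: 1.7. Distance in frame 2: 5.6.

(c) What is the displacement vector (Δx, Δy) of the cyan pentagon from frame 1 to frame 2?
(-1.1, 1.5)

The cyan pentagon was at (5.5, 1.4) in frame 1 and (4.4, 2.9) in frame 2.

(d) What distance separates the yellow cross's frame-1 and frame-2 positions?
3.5

The yellow cross moved from (6.4, 5.2) to (6.2, 1.7), a distance of √(0.2² + 3.5²) ≈ 3.5.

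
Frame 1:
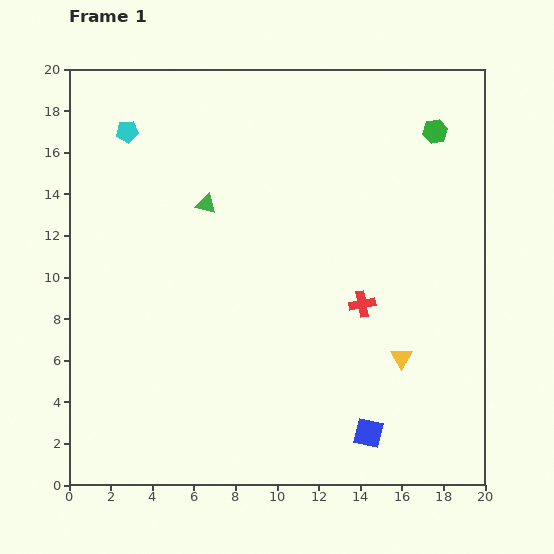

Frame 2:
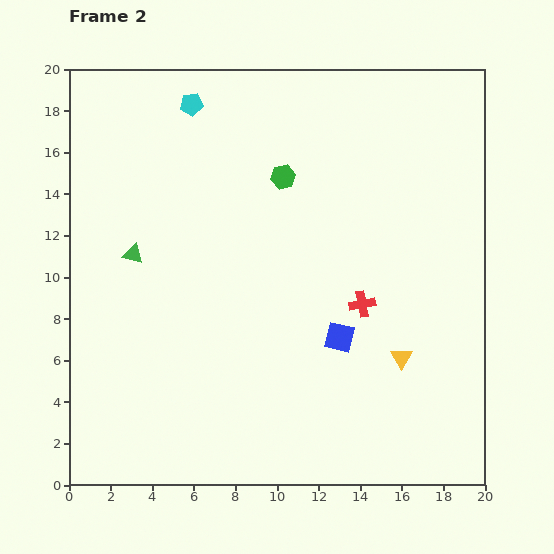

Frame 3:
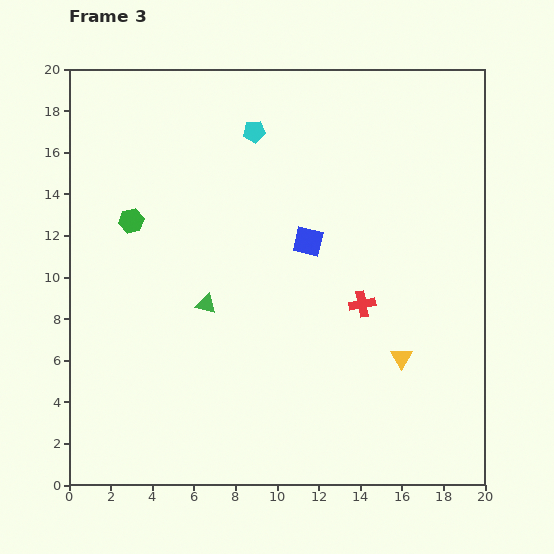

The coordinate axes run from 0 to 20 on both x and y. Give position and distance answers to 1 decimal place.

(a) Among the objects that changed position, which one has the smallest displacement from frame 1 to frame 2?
the cyan pentagon

(moved 3.4)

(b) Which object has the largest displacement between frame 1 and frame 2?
the green hexagon

(moved 7.6; next 4.8)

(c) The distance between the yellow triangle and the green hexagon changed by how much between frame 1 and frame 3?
+3.6

Distance in frame 1: 11.0. Distance in frame 3: 14.6.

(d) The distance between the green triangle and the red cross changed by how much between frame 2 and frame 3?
-3.8

Distance in frame 2: 11.3. Distance in frame 3: 7.5.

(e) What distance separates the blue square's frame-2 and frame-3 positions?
4.8

The blue square moved from (13.0, 7.1) to (11.5, 11.7), a distance of √(1.5² + 4.6²) ≈ 4.8.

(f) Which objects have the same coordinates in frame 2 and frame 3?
the red cross, the yellow triangle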